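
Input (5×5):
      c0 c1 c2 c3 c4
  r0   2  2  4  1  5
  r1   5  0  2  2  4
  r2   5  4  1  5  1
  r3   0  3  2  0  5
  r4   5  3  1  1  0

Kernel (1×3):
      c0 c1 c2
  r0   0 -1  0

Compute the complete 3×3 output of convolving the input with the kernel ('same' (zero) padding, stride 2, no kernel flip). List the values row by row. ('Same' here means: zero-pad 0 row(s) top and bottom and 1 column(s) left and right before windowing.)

-2 -4 -5
-5 -1 -1
-5 -1 0

Output[0,0]: The receptive field on the zero-padded input at this output position is [0 2 2]. Elementwise product with the kernel and sum: 2·-1.
Output[0,1]: The receptive field on the zero-padded input at this output position is [2 4 1]. Elementwise product with the kernel and sum: 4·-1.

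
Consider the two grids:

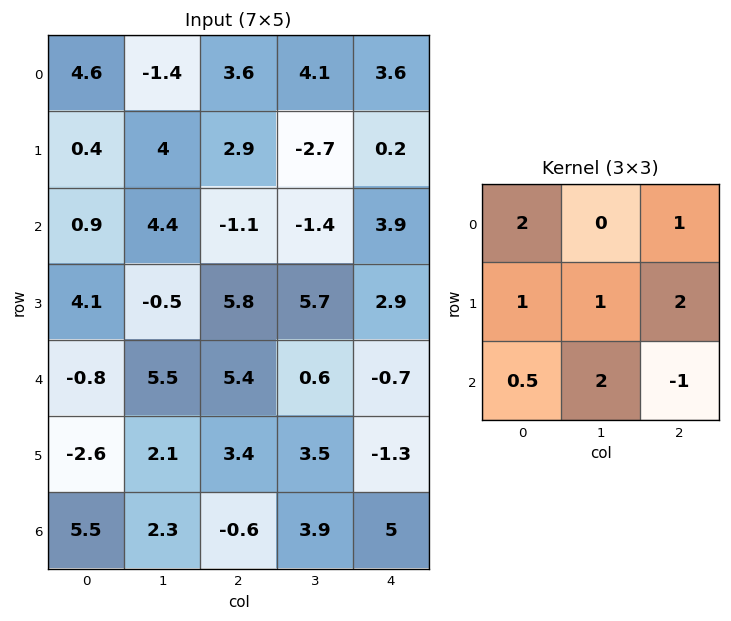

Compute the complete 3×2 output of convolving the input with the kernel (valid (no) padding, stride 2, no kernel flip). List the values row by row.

Output[0,0]: The receptive field on the input at this output position is [4.6 -1.4 3.6 / 0.4 4 2.9 / 0.9 4.4 -1.1]. Elementwise product with the kernel and sum: 4.6·2 + 3.6·1 + 0.4·1 + 4·1 + 2.9·2 + 0.9·0.5 + 4.4·2 + -1.1·-1.

33.35 4.15
21.1 23.6
18.05 16.9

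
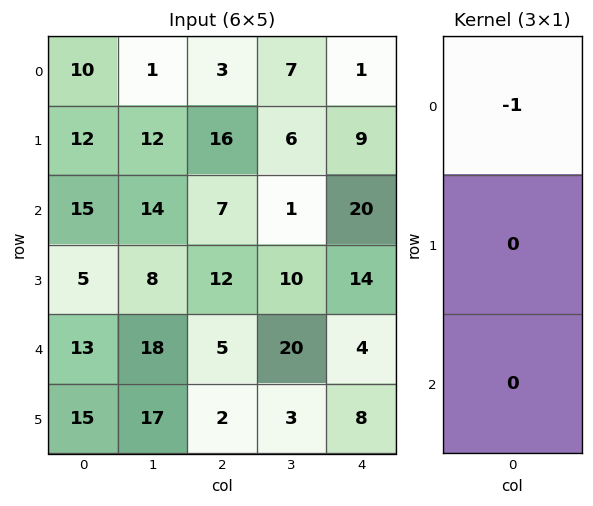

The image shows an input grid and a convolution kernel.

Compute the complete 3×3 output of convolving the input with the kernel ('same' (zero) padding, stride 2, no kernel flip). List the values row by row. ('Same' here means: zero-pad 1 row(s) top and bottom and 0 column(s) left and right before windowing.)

Output[0,0]: The receptive field on the zero-padded input at this output position is [0 / 10 / 12]. Elementwise product with the kernel and sum: 0·-1.
Output[0,1]: The receptive field on the zero-padded input at this output position is [0 / 3 / 16]. Elementwise product with the kernel and sum: 0·-1.

0 0 0
-12 -16 -9
-5 -12 -14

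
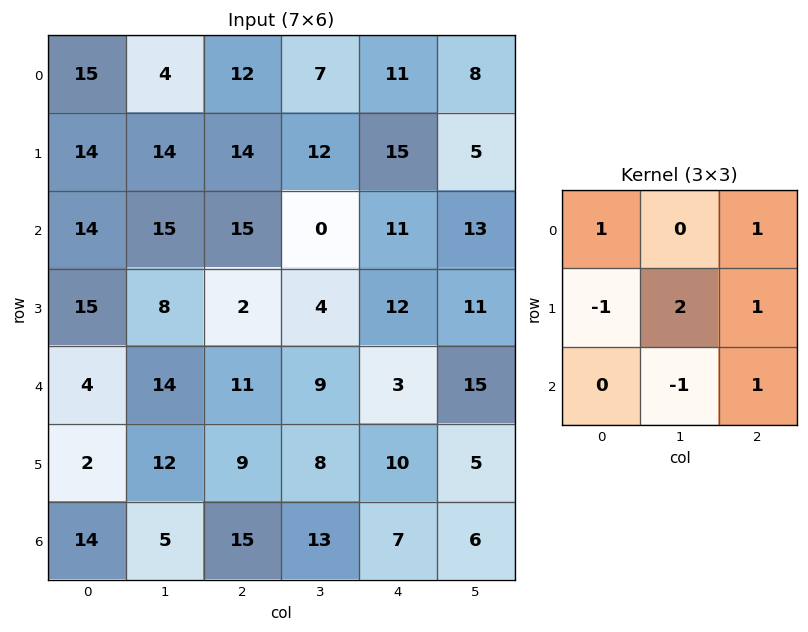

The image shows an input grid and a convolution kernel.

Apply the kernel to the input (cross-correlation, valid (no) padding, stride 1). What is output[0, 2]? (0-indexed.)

59

The receptive field on the input at this output position is [12 7 11 / 14 12 15 / 15 0 11]. Elementwise product with the kernel and sum: 12·1 + 11·1 + 14·-1 + 12·2 + 15·1 + 0·-1 + 11·1.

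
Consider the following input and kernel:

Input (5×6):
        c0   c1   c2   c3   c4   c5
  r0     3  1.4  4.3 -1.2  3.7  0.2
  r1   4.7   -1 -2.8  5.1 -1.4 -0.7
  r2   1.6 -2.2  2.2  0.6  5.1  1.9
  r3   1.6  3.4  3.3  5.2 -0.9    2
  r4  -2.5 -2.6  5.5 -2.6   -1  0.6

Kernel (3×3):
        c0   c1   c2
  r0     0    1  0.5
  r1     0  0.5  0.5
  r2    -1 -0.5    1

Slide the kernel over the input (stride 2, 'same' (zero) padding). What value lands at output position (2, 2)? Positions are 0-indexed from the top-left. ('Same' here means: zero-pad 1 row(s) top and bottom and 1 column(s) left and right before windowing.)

-0.1

The receptive field on the zero-padded input at this output position is [5.2 -0.9 2 / -2.6 -1 0.6 / 0 0 0]. Elementwise product with the kernel and sum: -0.9·1 + 2·0.5 + -1·0.5 + 0.6·0.5 + 0·-1 + 0·-0.5 + 0·1.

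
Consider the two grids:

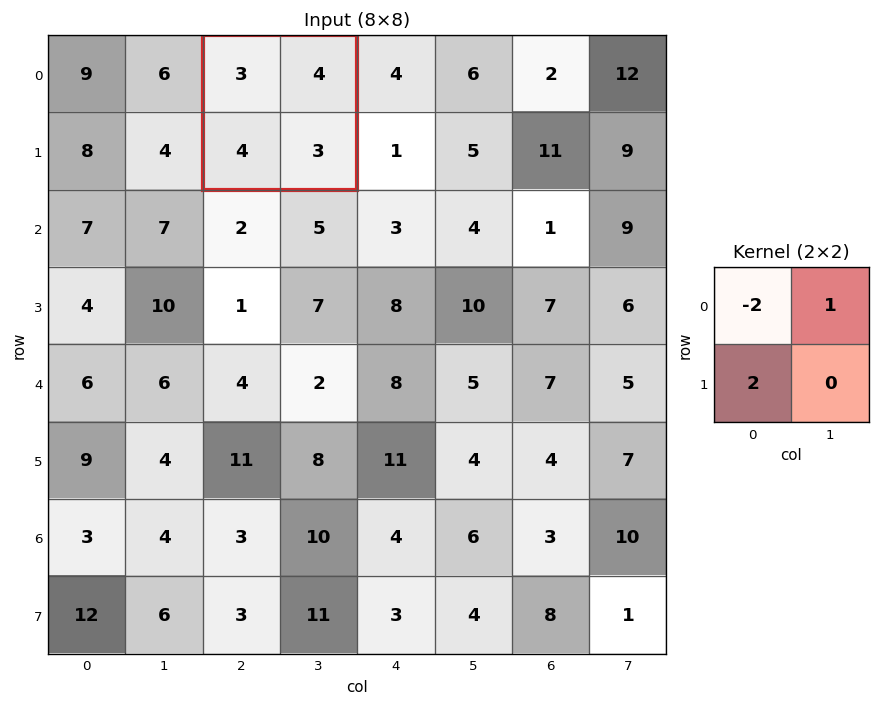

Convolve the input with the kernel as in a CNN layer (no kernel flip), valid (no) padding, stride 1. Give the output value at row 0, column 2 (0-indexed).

The receptive field on the input at this output position is [3 4 / 4 3]. Elementwise product with the kernel and sum: 3·-2 + 4·1 + 4·2.

6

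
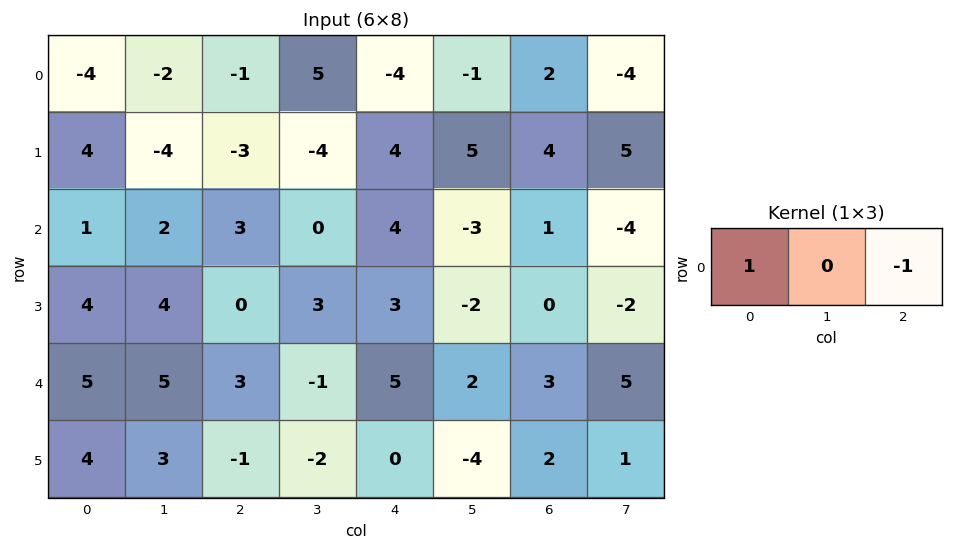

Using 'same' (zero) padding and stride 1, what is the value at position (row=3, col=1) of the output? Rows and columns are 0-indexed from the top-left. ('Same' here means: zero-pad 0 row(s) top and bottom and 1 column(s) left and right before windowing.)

4

The receptive field on the zero-padded input at this output position is [4 4 0]. Elementwise product with the kernel and sum: 4·1 + 0·-1.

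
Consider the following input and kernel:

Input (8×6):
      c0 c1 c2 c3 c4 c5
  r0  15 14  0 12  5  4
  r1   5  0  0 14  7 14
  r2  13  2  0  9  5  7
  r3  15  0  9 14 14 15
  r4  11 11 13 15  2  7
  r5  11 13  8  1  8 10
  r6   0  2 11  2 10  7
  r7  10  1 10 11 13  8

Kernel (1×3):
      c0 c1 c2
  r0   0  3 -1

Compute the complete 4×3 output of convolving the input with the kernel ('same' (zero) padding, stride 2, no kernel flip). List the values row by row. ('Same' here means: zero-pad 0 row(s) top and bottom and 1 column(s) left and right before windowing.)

Output[0,0]: The receptive field on the zero-padded input at this output position is [0 15 14]. Elementwise product with the kernel and sum: 15·3 + 14·-1.
Output[0,1]: The receptive field on the zero-padded input at this output position is [14 0 12]. Elementwise product with the kernel and sum: 0·3 + 12·-1.

31 -12 11
37 -9 8
22 24 -1
-2 31 23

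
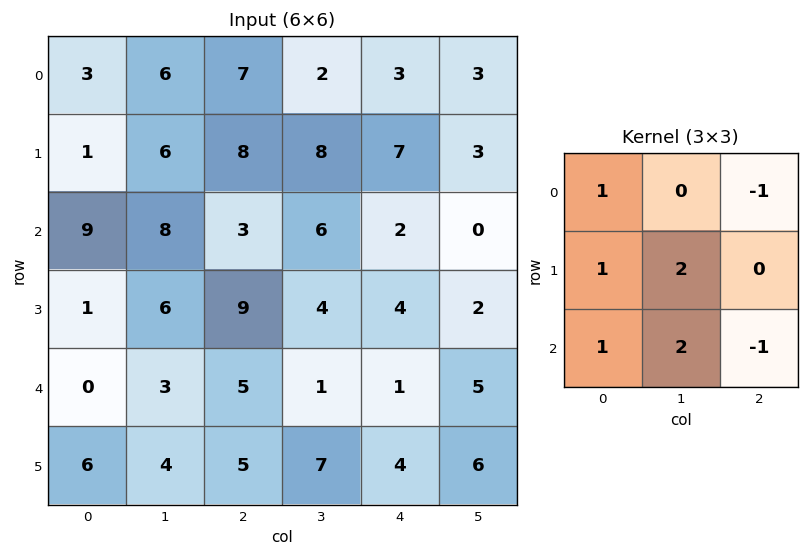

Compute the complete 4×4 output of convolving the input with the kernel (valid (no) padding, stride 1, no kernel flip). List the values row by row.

31 34 41 31
22 32 29 25
20 38 24 16
7 22 27 14

Output[0,0]: The receptive field on the input at this output position is [3 6 7 / 1 6 8 / 9 8 3]. Elementwise product with the kernel and sum: 3·1 + 7·-1 + 1·1 + 6·2 + 9·1 + 8·2 + 3·-1.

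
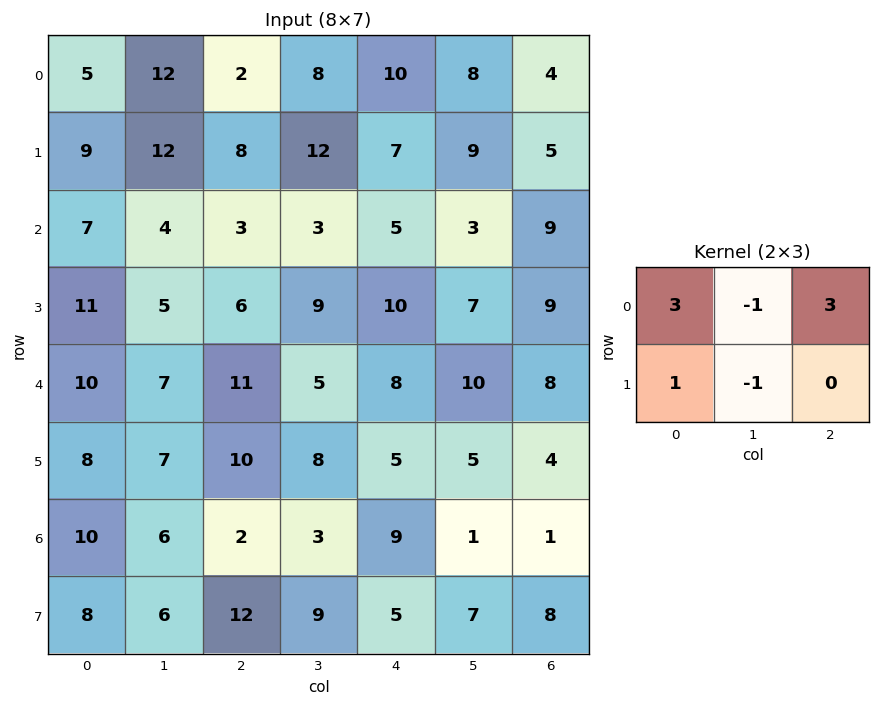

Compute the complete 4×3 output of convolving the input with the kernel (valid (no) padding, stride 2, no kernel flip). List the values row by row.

Output[0,0]: The receptive field on the input at this output position is [5 12 2 / 9 12 8]. Elementwise product with the kernel and sum: 5·3 + 12·-1 + 2·3 + 9·1 + 12·-1.

6 24 32
32 18 42
57 54 38
32 33 27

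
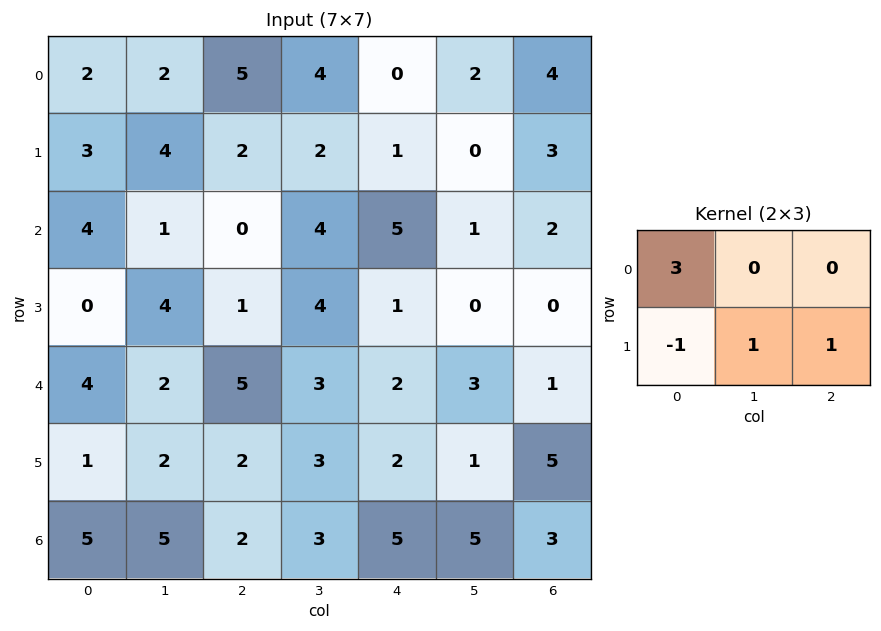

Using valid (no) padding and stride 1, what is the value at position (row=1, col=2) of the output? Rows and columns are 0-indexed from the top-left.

15

The receptive field on the input at this output position is [2 2 1 / 0 4 5]. Elementwise product with the kernel and sum: 2·3 + 0·-1 + 4·1 + 5·1.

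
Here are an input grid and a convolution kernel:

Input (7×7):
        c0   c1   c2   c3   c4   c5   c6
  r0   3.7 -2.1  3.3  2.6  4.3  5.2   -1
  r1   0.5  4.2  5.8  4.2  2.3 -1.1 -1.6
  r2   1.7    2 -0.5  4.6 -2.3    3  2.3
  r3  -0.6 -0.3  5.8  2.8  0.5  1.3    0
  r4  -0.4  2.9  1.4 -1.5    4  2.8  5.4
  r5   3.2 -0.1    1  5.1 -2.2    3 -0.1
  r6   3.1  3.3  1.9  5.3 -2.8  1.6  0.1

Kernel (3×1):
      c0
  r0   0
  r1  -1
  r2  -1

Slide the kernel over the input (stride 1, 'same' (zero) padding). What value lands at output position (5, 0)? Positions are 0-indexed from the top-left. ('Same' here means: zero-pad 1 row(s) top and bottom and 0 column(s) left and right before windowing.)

The receptive field on the zero-padded input at this output position is [-0.4 / 3.2 / 3.1]. Elementwise product with the kernel and sum: 3.2·-1 + 3.1·-1.

-6.3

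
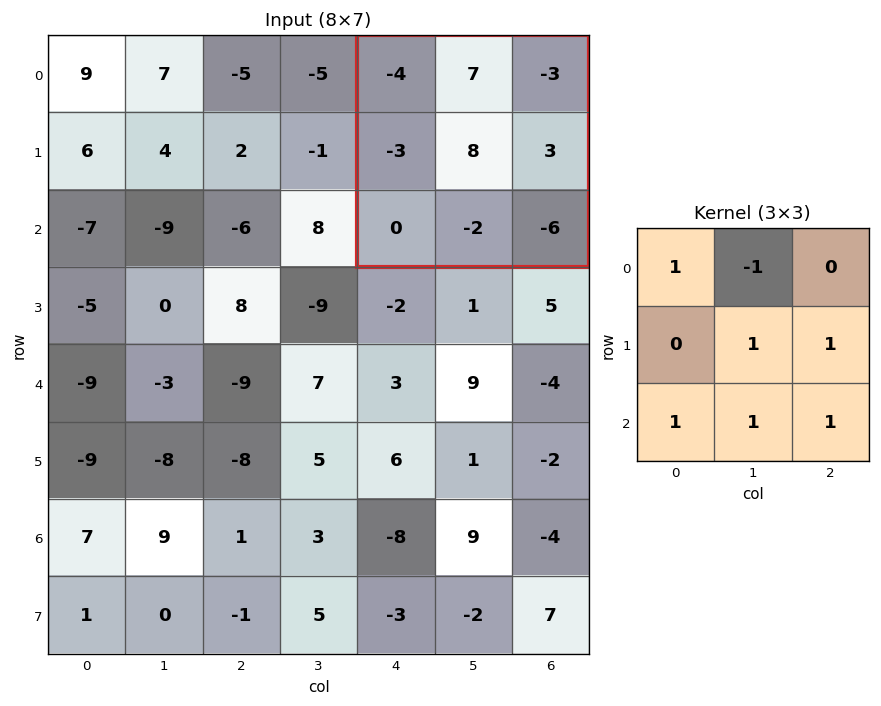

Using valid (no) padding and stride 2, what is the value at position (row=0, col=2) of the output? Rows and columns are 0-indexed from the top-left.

-8

The receptive field on the input at this output position is [-4 7 -3 / -3 8 3 / 0 -2 -6]. Elementwise product with the kernel and sum: -4·1 + 7·-1 + 8·1 + 3·1 + 0·1 + -2·1 + -6·1.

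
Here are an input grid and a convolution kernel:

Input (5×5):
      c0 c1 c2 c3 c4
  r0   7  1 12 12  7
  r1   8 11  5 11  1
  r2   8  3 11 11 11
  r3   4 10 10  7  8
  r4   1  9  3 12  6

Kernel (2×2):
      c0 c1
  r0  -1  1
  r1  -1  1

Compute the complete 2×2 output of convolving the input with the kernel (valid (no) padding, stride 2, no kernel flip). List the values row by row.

Output[0,0]: The receptive field on the input at this output position is [7 1 / 8 11]. Elementwise product with the kernel and sum: 7·-1 + 1·1 + 8·-1 + 11·1.
Output[0,1]: The receptive field on the input at this output position is [12 12 / 5 11]. Elementwise product with the kernel and sum: 12·-1 + 12·1 + 5·-1 + 11·1.

-3 6
1 -3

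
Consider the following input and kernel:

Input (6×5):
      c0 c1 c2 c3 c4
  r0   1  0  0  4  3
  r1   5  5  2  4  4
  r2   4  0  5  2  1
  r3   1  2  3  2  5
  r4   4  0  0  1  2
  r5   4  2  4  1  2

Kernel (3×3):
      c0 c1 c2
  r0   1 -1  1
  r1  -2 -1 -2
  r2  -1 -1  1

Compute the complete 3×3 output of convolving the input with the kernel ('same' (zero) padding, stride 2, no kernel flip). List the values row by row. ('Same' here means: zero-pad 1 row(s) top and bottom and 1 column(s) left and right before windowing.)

-1 -11 -19
-3 -5 -12
-5 -6 -10

Output[0,0]: The receptive field on the zero-padded input at this output position is [0 0 0 / 0 1 0 / 0 5 5]. Elementwise product with the kernel and sum: 0·1 + 0·-1 + 0·1 + 0·-2 + 1·-1 + 0·-2 + 0·-1 + 5·-1 + 5·1.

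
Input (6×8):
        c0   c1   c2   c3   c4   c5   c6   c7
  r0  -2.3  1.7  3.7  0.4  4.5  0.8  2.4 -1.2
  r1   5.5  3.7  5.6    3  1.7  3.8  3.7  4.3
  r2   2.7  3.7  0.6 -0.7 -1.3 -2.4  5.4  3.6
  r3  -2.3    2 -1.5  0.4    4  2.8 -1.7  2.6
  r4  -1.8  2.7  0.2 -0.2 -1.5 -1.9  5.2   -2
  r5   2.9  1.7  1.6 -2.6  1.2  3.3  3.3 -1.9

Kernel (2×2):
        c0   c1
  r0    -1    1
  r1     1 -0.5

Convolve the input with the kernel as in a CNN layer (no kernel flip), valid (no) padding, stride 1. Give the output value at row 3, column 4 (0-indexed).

The receptive field on the input at this output position is [4 2.8 / -1.5 -1.9]. Elementwise product with the kernel and sum: 4·-1 + 2.8·1 + -1.5·1 + -1.9·-0.5.

-1.75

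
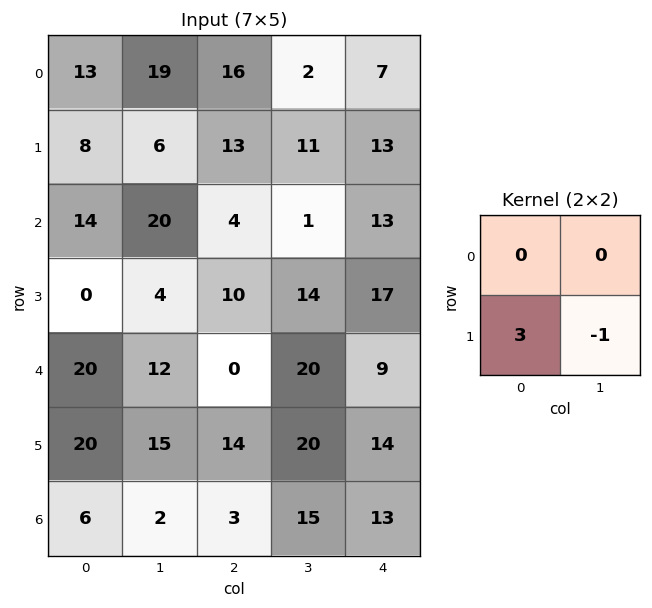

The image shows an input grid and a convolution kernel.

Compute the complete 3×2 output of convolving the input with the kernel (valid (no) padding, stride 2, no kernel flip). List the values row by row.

Output[0,0]: The receptive field on the input at this output position is [13 19 / 8 6]. Elementwise product with the kernel and sum: 8·3 + 6·-1.

18 28
-4 16
45 22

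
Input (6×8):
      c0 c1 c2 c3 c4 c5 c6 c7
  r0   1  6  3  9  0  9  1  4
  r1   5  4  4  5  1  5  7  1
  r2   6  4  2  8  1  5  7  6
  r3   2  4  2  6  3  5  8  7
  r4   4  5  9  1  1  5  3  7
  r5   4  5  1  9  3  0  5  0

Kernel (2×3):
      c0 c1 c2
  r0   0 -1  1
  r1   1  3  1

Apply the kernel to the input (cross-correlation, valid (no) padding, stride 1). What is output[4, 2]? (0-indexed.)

The receptive field on the input at this output position is [9 1 1 / 1 9 3]. Elementwise product with the kernel and sum: 1·-1 + 1·1 + 1·1 + 9·3 + 3·1.

31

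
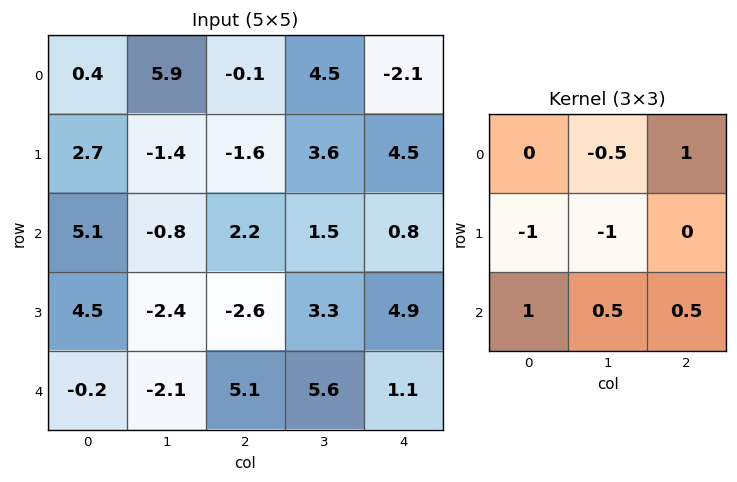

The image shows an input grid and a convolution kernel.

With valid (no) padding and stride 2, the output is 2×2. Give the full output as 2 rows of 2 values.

Output[0,0]: The receptive field on the input at this output position is [0.4 5.9 -0.1 / 2.7 -1.4 -1.6 / 5.1 -0.8 2.2]. Elementwise product with the kernel and sum: 5.9·-0.5 + -0.1·1 + 2.7·-1 + -1.4·-1 + 5.1·1 + -0.8·0.5 + 2.2·0.5.

1.45 -3
1.8 7.8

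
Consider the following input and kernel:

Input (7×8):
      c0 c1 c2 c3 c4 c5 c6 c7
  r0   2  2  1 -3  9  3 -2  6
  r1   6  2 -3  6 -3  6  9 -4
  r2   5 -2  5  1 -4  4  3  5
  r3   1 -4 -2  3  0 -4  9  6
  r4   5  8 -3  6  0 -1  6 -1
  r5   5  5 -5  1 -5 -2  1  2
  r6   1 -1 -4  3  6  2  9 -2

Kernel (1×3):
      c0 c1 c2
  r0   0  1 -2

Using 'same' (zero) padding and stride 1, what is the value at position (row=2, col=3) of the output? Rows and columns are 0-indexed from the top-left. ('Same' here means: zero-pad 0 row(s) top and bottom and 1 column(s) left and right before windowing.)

9

The receptive field on the zero-padded input at this output position is [5 1 -4]. Elementwise product with the kernel and sum: 1·1 + -4·-2.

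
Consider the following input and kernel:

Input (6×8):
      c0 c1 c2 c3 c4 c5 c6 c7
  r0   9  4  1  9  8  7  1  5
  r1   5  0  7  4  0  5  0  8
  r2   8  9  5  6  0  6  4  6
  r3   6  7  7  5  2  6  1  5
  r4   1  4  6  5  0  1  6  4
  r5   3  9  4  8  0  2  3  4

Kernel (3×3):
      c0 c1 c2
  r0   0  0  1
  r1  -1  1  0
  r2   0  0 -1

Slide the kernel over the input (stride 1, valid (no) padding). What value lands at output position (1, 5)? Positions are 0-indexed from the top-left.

1

The receptive field on the input at this output position is [5 0 8 / 6 4 6 / 6 1 5]. Elementwise product with the kernel and sum: 8·1 + 6·-1 + 4·1 + 5·-1.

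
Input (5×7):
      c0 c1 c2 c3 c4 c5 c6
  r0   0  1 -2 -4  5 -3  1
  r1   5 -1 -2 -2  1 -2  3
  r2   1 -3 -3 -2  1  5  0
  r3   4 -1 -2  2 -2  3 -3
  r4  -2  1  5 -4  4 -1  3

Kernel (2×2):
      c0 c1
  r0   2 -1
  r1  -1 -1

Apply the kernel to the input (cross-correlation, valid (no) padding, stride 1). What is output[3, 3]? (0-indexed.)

The receptive field on the input at this output position is [2 -2 / -4 4]. Elementwise product with the kernel and sum: 2·2 + -2·-1 + -4·-1 + 4·-1.

6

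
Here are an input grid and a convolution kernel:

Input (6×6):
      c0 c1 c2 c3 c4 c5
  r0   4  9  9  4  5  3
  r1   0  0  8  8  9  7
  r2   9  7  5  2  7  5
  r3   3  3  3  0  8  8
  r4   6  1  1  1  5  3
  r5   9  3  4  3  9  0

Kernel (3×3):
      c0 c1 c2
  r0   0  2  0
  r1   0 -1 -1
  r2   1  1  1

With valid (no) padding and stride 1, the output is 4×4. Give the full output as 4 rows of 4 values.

Output[0,0]: The receptive field on the input at this output position is [4 9 9 / 0 0 8 / 9 7 5]. Elementwise product with the kernel and sum: 9·2 + 0·-1 + 8·-1 + 9·1 + 7·1 + 5·1.

31 16 5 8
-3 15 18 22
16 10 3 7
20 14 10 20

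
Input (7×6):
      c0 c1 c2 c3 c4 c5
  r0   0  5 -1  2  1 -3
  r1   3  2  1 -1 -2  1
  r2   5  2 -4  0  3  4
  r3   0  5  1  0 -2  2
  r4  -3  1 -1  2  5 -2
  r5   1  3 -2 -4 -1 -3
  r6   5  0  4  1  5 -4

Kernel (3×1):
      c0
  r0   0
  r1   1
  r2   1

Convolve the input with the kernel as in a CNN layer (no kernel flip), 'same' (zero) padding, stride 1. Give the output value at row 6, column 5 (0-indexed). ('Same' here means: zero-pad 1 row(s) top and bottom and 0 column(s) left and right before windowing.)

The receptive field on the zero-padded input at this output position is [-3 / -4 / 0]. Elementwise product with the kernel and sum: -4·1 + 0·1.

-4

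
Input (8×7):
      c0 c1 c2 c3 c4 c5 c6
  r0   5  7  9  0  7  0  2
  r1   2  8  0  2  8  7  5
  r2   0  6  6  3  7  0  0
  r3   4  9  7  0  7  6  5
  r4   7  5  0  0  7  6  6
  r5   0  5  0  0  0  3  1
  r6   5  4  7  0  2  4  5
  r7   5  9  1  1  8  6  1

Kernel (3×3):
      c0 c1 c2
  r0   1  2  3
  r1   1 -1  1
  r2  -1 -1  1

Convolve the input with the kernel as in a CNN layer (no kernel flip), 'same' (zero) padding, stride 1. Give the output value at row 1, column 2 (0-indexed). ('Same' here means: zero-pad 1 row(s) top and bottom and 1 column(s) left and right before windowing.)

26

The receptive field on the zero-padded input at this output position is [7 9 0 / 8 0 2 / 6 6 3]. Elementwise product with the kernel and sum: 7·1 + 9·2 + 0·3 + 8·1 + 0·-1 + 2·1 + 6·-1 + 6·-1 + 3·1.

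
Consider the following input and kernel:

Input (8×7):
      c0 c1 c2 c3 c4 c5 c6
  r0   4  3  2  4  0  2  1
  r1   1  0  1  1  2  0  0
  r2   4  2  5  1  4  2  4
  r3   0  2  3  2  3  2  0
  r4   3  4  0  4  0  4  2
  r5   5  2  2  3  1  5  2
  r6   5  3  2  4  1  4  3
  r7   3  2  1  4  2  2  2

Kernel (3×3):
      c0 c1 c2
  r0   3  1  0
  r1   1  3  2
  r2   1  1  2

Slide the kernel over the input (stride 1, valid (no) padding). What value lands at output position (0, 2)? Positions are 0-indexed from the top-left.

32

The receptive field on the input at this output position is [2 4 0 / 1 1 2 / 5 1 4]. Elementwise product with the kernel and sum: 2·3 + 4·1 + 1·1 + 1·3 + 2·2 + 5·1 + 1·1 + 4·2.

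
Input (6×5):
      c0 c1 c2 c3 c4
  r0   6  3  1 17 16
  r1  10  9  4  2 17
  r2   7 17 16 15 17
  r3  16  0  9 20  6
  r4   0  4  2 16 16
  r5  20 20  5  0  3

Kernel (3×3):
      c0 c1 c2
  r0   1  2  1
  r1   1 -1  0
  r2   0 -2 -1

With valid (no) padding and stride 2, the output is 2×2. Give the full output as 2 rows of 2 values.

-36 6
63 4

Output[0,0]: The receptive field on the input at this output position is [6 3 1 / 10 9 4 / 7 17 16]. Elementwise product with the kernel and sum: 6·1 + 3·2 + 1·1 + 10·1 + 9·-1 + 17·-2 + 16·-1.
Output[0,1]: The receptive field on the input at this output position is [1 17 16 / 4 2 17 / 16 15 17]. Elementwise product with the kernel and sum: 1·1 + 17·2 + 16·1 + 4·1 + 2·-1 + 15·-2 + 17·-1.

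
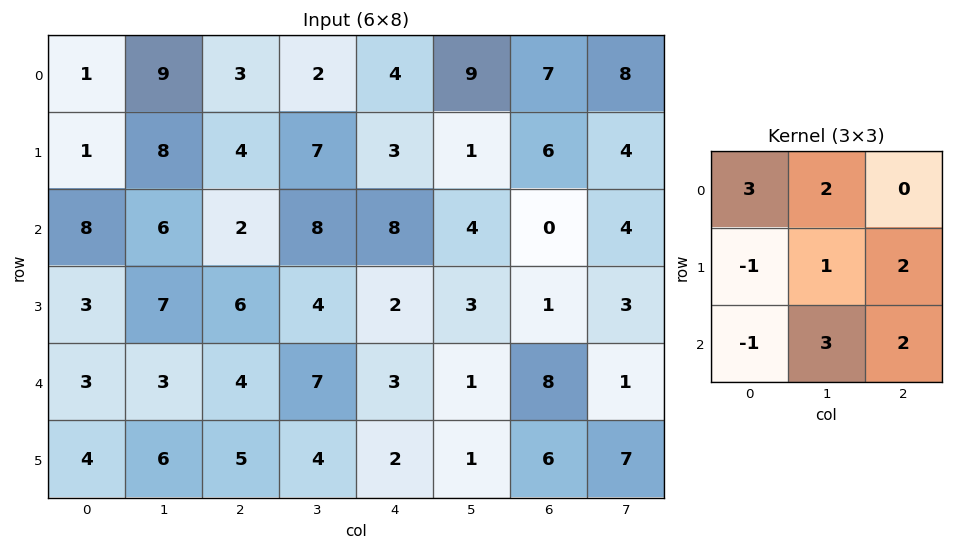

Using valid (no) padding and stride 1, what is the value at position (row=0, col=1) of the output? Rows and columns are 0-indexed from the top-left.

The receptive field on the input at this output position is [9 3 2 / 8 4 7 / 6 2 8]. Elementwise product with the kernel and sum: 9·3 + 3·2 + 8·-1 + 4·1 + 7·2 + 6·-1 + 2·3 + 8·2.

59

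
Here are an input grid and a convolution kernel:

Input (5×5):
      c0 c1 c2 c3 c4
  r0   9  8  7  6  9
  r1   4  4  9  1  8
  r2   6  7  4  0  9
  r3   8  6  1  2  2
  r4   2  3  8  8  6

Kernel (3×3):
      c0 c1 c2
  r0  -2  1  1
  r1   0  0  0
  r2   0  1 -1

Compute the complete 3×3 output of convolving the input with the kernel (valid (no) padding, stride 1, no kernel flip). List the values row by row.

Output[0,0]: The receptive field on the input at this output position is [9 8 7 / 4 4 9 / 6 7 4]. Elementwise product with the kernel and sum: 9·-2 + 8·1 + 7·1 + 7·1 + 4·-1.

0 1 -8
10 1 -9
-6 -10 3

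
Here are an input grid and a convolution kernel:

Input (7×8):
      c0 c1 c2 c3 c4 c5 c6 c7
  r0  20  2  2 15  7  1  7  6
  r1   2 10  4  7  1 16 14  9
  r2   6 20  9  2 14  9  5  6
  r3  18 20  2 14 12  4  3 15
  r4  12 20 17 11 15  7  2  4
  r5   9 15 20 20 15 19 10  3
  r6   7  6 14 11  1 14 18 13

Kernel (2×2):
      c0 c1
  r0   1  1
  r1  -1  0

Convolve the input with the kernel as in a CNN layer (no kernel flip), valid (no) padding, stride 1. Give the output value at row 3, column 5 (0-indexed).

The receptive field on the input at this output position is [4 3 / 7 2]. Elementwise product with the kernel and sum: 4·1 + 3·1 + 7·-1.

0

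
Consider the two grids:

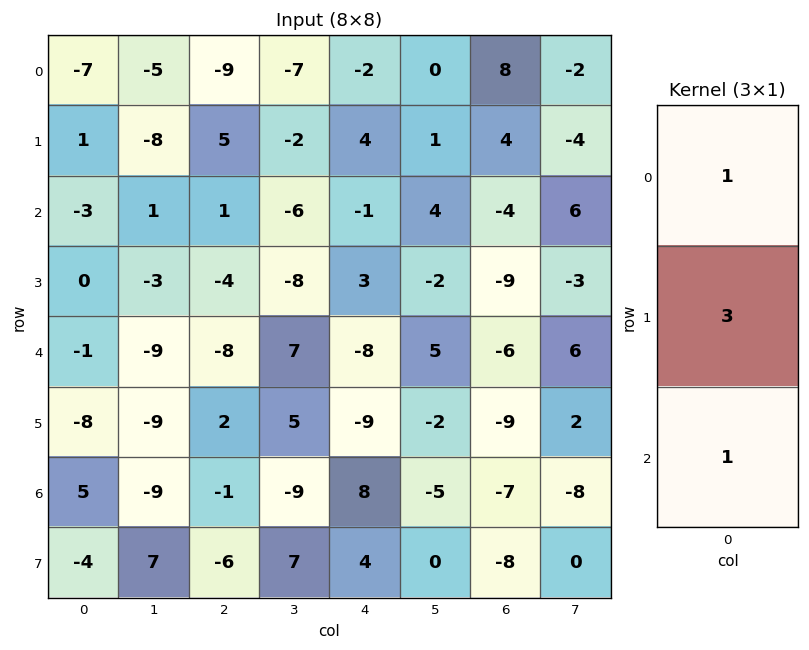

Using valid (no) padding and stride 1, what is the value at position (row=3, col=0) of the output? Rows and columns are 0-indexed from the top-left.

The receptive field on the input at this output position is [0 / -1 / -8]. Elementwise product with the kernel and sum: 0·1 + -1·3 + -8·1.

-11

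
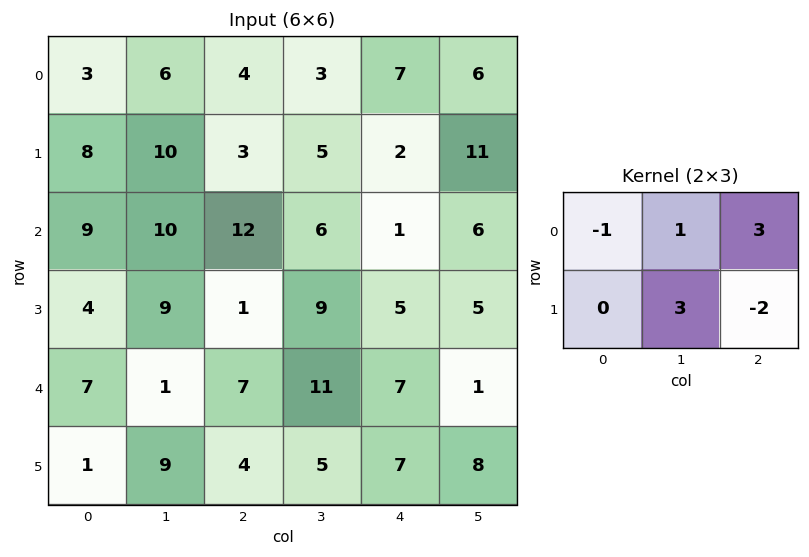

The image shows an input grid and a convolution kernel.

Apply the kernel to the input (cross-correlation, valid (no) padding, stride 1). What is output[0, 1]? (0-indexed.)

The receptive field on the input at this output position is [6 4 3 / 10 3 5]. Elementwise product with the kernel and sum: 6·-1 + 4·1 + 3·3 + 3·3 + 5·-2.

6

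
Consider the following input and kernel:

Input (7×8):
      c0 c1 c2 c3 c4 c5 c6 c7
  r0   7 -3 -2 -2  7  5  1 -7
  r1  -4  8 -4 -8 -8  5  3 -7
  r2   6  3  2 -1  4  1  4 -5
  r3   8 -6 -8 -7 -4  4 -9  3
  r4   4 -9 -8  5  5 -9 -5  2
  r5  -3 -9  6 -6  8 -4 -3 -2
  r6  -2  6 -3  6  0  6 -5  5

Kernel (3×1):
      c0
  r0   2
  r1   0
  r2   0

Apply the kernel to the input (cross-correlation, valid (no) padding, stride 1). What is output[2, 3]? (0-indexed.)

The receptive field on the input at this output position is [-1 / -7 / 5]. Elementwise product with the kernel and sum: -1·2.

-2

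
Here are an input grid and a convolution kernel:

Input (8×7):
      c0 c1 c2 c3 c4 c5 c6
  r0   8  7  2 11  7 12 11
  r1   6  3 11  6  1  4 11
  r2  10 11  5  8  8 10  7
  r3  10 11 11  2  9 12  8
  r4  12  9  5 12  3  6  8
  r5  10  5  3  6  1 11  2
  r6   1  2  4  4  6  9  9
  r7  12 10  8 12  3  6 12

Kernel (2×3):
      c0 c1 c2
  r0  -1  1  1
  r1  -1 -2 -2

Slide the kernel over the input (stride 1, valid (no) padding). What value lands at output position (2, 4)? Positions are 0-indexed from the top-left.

-40

The receptive field on the input at this output position is [8 10 7 / 9 12 8]. Elementwise product with the kernel and sum: 8·-1 + 10·1 + 7·1 + 9·-1 + 12·-2 + 8·-2.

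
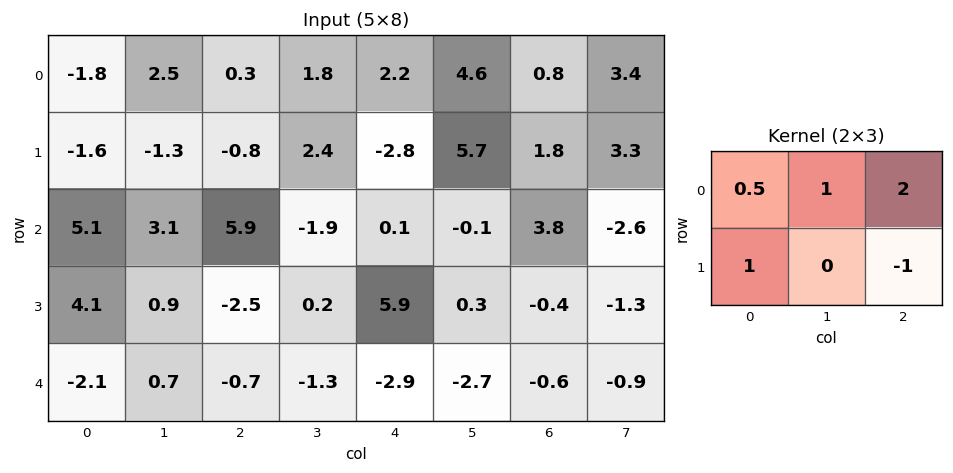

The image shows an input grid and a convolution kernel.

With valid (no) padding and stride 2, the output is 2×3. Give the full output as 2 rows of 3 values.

Output[0,0]: The receptive field on the input at this output position is [-1.8 2.5 0.3 / -1.6 -1.3 -0.8]. Elementwise product with the kernel and sum: -1.8·0.5 + 2.5·1 + 0.3·2 + -1.6·1 + -0.8·-1.

1.4 8.35 2.7
24.05 -7.15 13.85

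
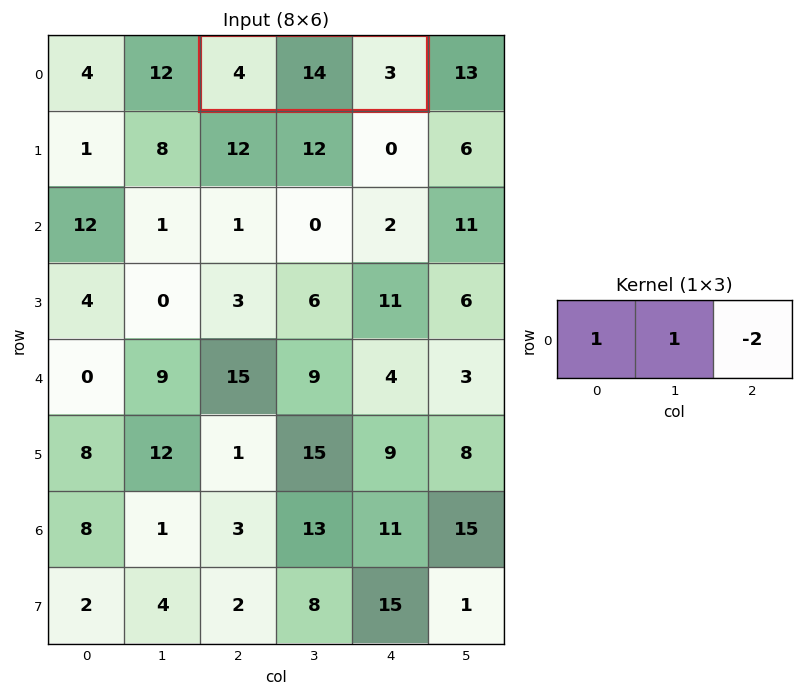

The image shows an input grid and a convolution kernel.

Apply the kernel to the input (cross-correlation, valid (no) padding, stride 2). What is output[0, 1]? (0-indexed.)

12

The receptive field on the input at this output position is [4 14 3]. Elementwise product with the kernel and sum: 4·1 + 14·1 + 3·-2.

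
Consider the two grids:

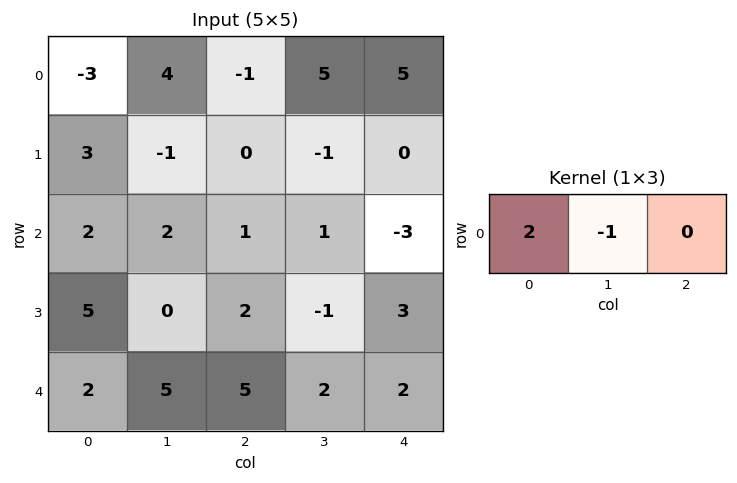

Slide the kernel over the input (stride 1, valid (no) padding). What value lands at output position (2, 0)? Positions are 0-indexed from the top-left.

2

The receptive field on the input at this output position is [2 2 1]. Elementwise product with the kernel and sum: 2·2 + 2·-1.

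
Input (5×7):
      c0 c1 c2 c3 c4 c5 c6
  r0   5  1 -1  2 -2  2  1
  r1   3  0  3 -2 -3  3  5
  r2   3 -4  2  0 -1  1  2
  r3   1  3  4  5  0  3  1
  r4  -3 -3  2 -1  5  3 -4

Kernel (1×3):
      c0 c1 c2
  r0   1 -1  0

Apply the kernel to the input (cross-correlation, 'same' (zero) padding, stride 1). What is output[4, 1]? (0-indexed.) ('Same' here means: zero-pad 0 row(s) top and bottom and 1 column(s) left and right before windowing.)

The receptive field on the zero-padded input at this output position is [-3 -3 2]. Elementwise product with the kernel and sum: -3·1 + -3·-1.

0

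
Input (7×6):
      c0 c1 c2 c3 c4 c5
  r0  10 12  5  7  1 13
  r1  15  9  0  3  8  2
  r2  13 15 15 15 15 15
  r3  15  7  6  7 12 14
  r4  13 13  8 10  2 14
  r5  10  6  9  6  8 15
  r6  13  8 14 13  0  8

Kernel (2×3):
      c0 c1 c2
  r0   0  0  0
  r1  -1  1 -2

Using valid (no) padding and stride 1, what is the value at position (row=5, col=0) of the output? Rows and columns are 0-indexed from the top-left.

The receptive field on the input at this output position is [10 6 9 / 13 8 14]. Elementwise product with the kernel and sum: 13·-1 + 8·1 + 14·-2.

-33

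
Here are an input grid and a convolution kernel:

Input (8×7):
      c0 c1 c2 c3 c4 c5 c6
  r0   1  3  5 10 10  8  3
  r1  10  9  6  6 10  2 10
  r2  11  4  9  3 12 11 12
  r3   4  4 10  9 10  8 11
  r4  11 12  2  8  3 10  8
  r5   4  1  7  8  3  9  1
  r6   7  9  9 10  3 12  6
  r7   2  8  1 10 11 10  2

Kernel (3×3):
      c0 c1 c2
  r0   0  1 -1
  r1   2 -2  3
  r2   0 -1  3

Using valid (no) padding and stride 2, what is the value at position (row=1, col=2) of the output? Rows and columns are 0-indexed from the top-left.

The receptive field on the input at this output position is [12 11 12 / 10 8 11 / 3 10 8]. Elementwise product with the kernel and sum: 11·1 + 12·-1 + 10·2 + 8·-2 + 11·3 + 10·-1 + 8·3.

50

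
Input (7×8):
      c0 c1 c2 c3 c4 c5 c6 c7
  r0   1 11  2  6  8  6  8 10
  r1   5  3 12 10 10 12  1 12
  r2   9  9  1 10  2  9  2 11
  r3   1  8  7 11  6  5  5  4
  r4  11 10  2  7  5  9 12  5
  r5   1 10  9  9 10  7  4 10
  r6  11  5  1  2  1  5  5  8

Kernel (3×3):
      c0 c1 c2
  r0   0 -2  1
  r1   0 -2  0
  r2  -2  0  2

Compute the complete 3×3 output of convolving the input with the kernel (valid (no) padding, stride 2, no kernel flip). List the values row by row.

-42 -22 -28
-51 -34 -12
-58 -27 -12

Output[0,0]: The receptive field on the input at this output position is [1 11 2 / 5 3 12 / 9 9 1]. Elementwise product with the kernel and sum: 11·-2 + 2·1 + 3·-2 + 9·-2 + 1·2.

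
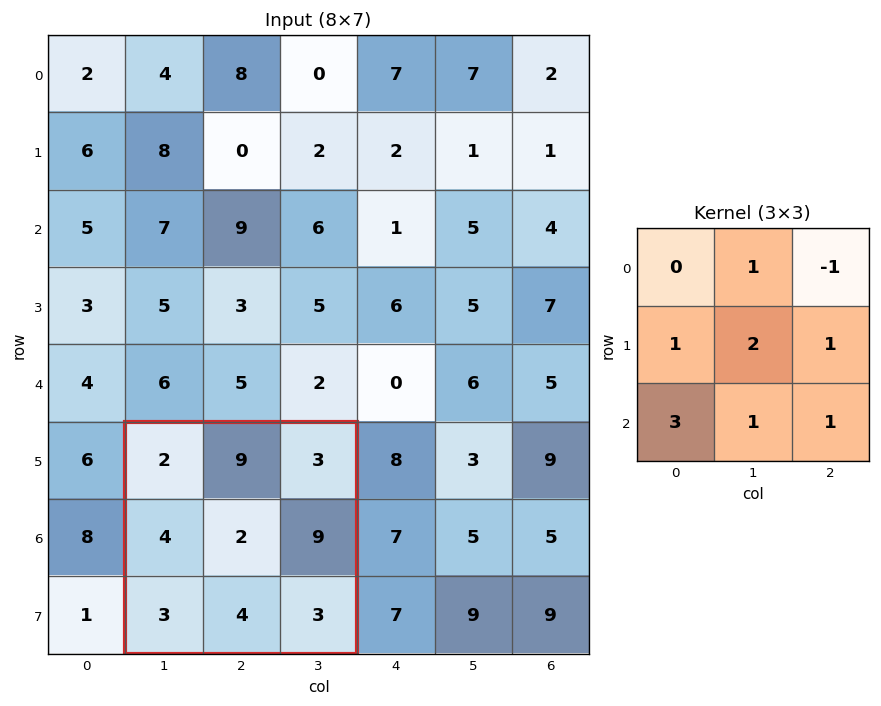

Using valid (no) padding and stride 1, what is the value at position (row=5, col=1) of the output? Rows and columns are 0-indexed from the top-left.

The receptive field on the input at this output position is [2 9 3 / 4 2 9 / 3 4 3]. Elementwise product with the kernel and sum: 9·1 + 3·-1 + 4·1 + 2·2 + 9·1 + 3·3 + 4·1 + 3·1.

39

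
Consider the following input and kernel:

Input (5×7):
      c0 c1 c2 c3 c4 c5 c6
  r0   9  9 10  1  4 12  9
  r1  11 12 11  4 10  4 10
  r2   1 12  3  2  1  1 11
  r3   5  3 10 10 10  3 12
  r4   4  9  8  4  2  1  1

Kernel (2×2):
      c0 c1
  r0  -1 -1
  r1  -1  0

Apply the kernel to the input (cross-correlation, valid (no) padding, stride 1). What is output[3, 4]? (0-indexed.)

The receptive field on the input at this output position is [10 3 / 2 1]. Elementwise product with the kernel and sum: 10·-1 + 3·-1 + 2·-1.

-15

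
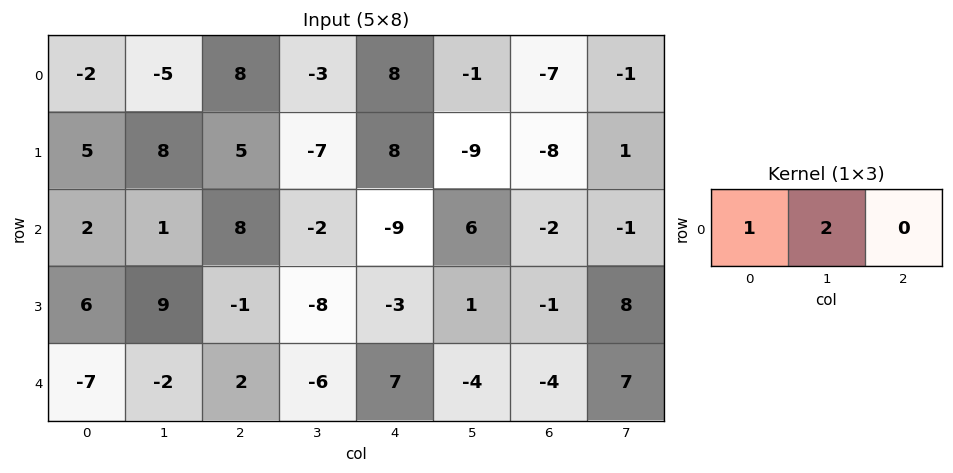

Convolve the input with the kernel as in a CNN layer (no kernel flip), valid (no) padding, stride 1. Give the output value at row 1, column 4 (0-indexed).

-10

The receptive field on the input at this output position is [8 -9 -8]. Elementwise product with the kernel and sum: 8·1 + -9·2.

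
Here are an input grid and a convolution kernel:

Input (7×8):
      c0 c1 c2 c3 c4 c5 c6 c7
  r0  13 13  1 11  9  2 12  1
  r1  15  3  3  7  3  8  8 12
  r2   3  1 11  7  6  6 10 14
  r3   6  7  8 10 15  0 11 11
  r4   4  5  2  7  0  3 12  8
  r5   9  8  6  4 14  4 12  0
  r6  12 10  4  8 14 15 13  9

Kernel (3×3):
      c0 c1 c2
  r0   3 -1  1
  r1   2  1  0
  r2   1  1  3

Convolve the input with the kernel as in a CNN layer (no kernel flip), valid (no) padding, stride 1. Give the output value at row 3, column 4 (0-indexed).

113

The receptive field on the input at this output position is [15 0 11 / 0 3 12 / 14 4 12]. Elementwise product with the kernel and sum: 15·3 + 0·-1 + 11·1 + 0·2 + 3·1 + 14·1 + 4·1 + 12·3.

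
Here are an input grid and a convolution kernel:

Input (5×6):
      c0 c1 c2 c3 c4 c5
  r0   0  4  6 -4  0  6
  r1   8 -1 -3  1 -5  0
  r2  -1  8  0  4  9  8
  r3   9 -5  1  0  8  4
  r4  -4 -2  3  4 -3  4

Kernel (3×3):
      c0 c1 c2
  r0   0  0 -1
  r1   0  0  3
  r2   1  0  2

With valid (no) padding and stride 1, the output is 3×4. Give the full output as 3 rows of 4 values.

-16 23 3 14
14 6 49 32
5 2 12 16

Output[0,0]: The receptive field on the input at this output position is [0 4 6 / 8 -1 -3 / -1 8 0]. Elementwise product with the kernel and sum: 6·-1 + -3·3 + -1·1 + 0·2.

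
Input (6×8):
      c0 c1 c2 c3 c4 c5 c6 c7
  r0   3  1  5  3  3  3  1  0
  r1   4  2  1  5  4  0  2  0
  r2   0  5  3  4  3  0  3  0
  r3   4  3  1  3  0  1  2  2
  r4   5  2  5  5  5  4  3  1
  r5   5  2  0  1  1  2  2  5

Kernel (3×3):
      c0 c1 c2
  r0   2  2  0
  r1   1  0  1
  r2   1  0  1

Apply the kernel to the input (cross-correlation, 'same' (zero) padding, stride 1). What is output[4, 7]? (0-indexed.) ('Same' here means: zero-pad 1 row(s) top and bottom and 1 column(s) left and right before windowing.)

The receptive field on the zero-padded input at this output position is [2 2 0 / 3 1 0 / 2 5 0]. Elementwise product with the kernel and sum: 2·2 + 2·2 + 3·1 + 0·1 + 2·1 + 0·1.

13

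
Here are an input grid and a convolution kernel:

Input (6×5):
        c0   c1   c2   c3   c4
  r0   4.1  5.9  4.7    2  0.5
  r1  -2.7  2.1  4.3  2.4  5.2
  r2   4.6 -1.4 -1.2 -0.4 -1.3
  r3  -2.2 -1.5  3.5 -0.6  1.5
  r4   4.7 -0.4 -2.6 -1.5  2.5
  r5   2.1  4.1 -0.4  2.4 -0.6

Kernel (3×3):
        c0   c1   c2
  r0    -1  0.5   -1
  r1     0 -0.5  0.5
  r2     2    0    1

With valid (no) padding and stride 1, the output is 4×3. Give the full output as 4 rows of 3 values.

3.25 -9.7 -6.5
-1.35 -5.55 -0.25
5.2 -3.15 0.65
0.65 15 -4.7

Output[0,0]: The receptive field on the input at this output position is [4.1 5.9 4.7 / -2.7 2.1 4.3 / 4.6 -1.4 -1.2]. Elementwise product with the kernel and sum: 4.1·-1 + 5.9·0.5 + 4.7·-1 + 2.1·-0.5 + 4.3·0.5 + 4.6·2 + -1.2·1.
Output[0,1]: The receptive field on the input at this output position is [5.9 4.7 2 / 2.1 4.3 2.4 / -1.4 -1.2 -0.4]. Elementwise product with the kernel and sum: 5.9·-1 + 4.7·0.5 + 2·-1 + 4.3·-0.5 + 2.4·0.5 + -1.4·2 + -0.4·1.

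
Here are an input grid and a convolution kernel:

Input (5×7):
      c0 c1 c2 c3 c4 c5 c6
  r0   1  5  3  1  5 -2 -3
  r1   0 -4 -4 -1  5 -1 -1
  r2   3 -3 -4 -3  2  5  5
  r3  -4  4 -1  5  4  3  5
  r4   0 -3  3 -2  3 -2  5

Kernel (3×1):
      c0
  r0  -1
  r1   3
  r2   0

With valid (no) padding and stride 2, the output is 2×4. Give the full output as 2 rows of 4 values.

Output[0,0]: The receptive field on the input at this output position is [1 / 0 / 3]. Elementwise product with the kernel and sum: 1·-1 + 0·3.

-1 -15 10 0
-15 1 10 10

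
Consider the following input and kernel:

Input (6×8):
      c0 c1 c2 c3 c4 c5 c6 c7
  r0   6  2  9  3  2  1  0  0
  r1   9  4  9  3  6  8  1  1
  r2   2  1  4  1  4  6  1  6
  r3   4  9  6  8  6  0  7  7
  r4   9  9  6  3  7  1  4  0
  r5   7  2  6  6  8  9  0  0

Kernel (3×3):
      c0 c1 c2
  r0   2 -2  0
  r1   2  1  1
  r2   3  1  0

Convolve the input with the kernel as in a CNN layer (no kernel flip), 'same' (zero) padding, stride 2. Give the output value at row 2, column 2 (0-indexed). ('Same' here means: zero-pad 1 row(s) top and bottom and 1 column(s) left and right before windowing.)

44

The receptive field on the zero-padded input at this output position is [8 6 0 / 3 7 1 / 6 8 9]. Elementwise product with the kernel and sum: 8·2 + 6·-2 + 3·2 + 7·1 + 1·1 + 6·3 + 8·1.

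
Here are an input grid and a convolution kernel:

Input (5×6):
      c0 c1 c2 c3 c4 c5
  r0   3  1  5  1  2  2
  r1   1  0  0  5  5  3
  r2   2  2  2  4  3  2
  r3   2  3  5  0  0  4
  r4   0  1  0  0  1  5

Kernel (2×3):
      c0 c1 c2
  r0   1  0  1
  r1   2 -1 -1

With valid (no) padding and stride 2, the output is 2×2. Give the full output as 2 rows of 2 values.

10 -3
0 15

Output[0,0]: The receptive field on the input at this output position is [3 1 5 / 1 0 0]. Elementwise product with the kernel and sum: 3·1 + 5·1 + 1·2 + 0·-1 + 0·-1.
Output[0,1]: The receptive field on the input at this output position is [5 1 2 / 0 5 5]. Elementwise product with the kernel and sum: 5·1 + 2·1 + 0·2 + 5·-1 + 5·-1.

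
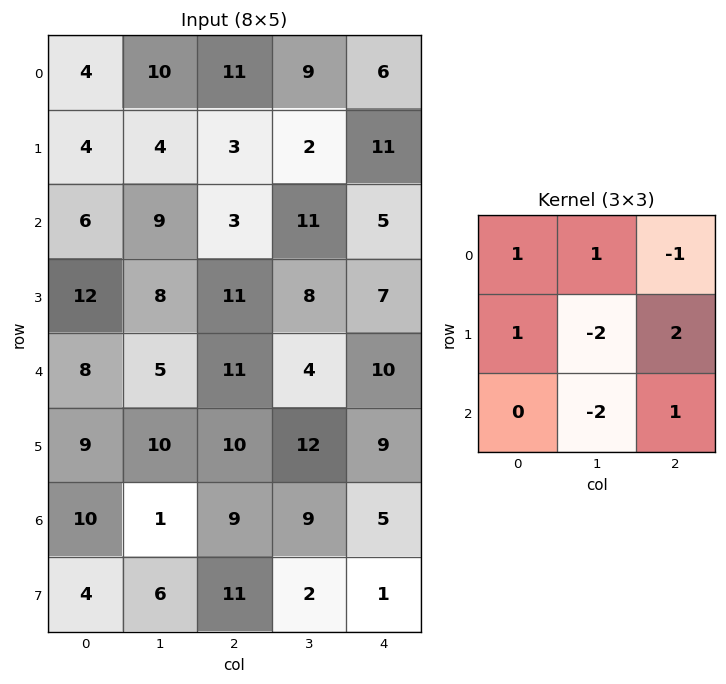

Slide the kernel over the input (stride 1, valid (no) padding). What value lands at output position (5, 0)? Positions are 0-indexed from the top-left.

The receptive field on the input at this output position is [9 10 10 / 10 1 9 / 4 6 11]. Elementwise product with the kernel and sum: 9·1 + 10·1 + 10·-1 + 10·1 + 1·-2 + 9·2 + 6·-2 + 11·1.

34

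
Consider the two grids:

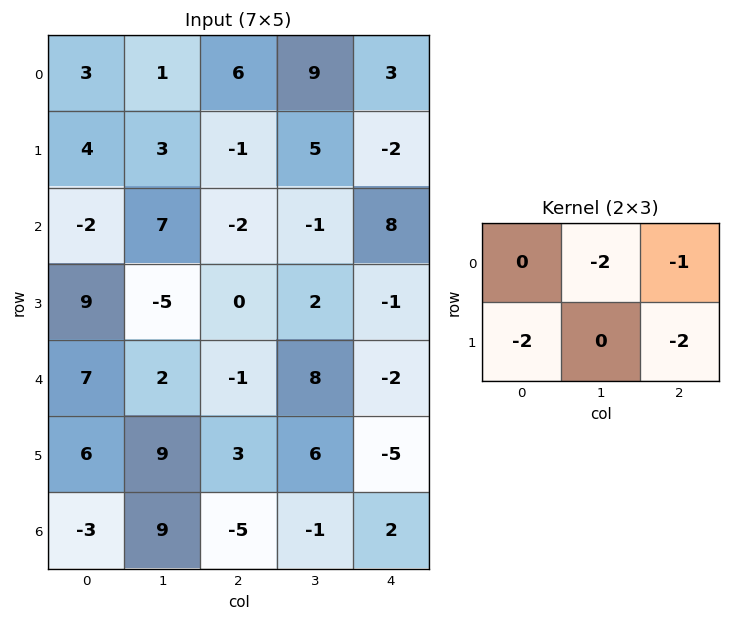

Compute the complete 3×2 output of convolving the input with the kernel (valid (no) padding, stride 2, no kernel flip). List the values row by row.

Output[0,0]: The receptive field on the input at this output position is [3 1 6 / 4 3 -1]. Elementwise product with the kernel and sum: 1·-2 + 6·-1 + 4·-2 + -1·-2.
Output[0,1]: The receptive field on the input at this output position is [6 9 3 / -1 5 -2]. Elementwise product with the kernel and sum: 9·-2 + 3·-1 + -1·-2 + -2·-2.

-14 -15
-30 -4
-21 -10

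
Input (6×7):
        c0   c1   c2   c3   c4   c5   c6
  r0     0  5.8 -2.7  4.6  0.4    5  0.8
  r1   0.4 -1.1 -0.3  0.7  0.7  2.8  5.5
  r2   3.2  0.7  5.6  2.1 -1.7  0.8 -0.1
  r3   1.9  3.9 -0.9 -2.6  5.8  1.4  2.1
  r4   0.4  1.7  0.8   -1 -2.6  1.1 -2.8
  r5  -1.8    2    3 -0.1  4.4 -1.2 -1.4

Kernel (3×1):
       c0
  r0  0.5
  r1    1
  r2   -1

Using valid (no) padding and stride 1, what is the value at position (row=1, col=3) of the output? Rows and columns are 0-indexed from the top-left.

5.05

The receptive field on the input at this output position is [0.7 / 2.1 / -2.6]. Elementwise product with the kernel and sum: 0.7·0.5 + 2.1·1 + -2.6·-1.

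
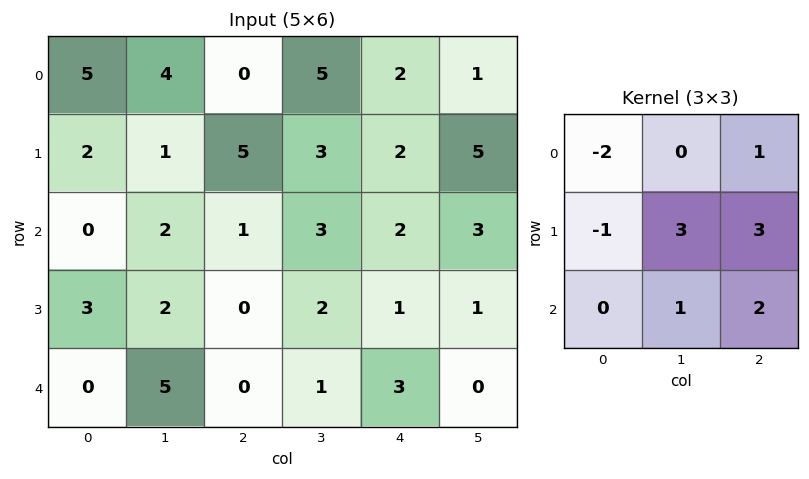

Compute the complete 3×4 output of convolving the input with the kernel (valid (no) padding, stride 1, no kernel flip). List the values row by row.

10 27 19 17
12 15 10 14
9 5 16 4

Output[0,0]: The receptive field on the input at this output position is [5 4 0 / 2 1 5 / 0 2 1]. Elementwise product with the kernel and sum: 5·-2 + 0·1 + 2·-1 + 1·3 + 5·3 + 2·1 + 1·2.
Output[0,1]: The receptive field on the input at this output position is [4 0 5 / 1 5 3 / 2 1 3]. Elementwise product with the kernel and sum: 4·-2 + 5·1 + 1·-1 + 5·3 + 3·3 + 1·1 + 3·2.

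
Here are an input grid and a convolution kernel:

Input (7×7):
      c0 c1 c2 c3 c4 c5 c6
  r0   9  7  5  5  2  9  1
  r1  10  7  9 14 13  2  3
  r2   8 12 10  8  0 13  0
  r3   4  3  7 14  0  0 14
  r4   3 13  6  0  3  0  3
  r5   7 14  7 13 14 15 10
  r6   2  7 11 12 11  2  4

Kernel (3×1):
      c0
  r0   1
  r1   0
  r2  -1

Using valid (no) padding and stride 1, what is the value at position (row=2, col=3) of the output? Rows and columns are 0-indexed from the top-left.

The receptive field on the input at this output position is [8 / 14 / 0]. Elementwise product with the kernel and sum: 8·1 + 0·-1.

8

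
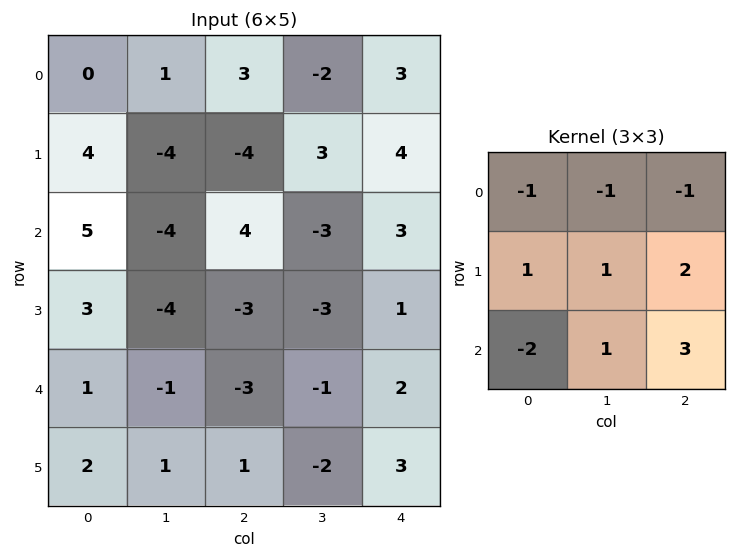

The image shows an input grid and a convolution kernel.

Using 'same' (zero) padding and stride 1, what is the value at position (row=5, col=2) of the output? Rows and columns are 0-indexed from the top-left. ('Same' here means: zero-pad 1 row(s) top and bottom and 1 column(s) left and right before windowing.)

The receptive field on the zero-padded input at this output position is [-1 -3 -1 / 1 1 -2 / 0 0 0]. Elementwise product with the kernel and sum: -1·-1 + -3·-1 + -1·-1 + 1·1 + 1·1 + -2·2 + 0·-2 + 0·1 + 0·3.

3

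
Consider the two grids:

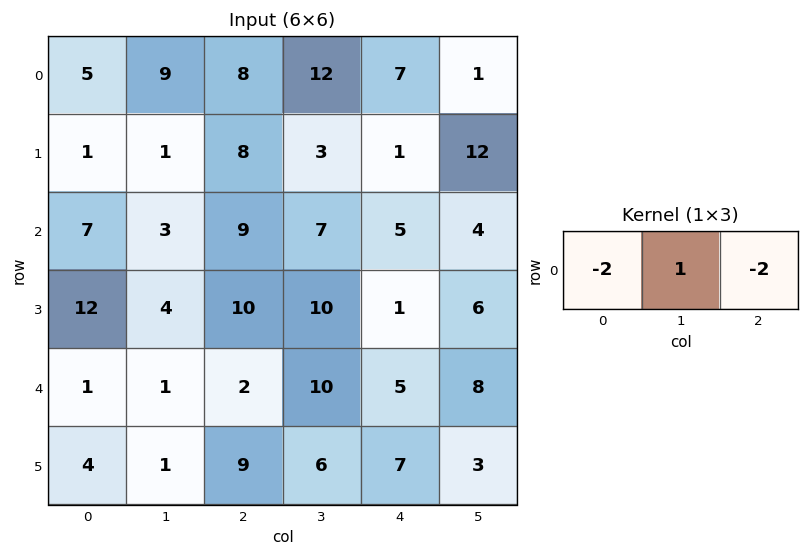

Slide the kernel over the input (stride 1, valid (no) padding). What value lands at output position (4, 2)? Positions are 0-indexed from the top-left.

The receptive field on the input at this output position is [2 10 5]. Elementwise product with the kernel and sum: 2·-2 + 10·1 + 5·-2.

-4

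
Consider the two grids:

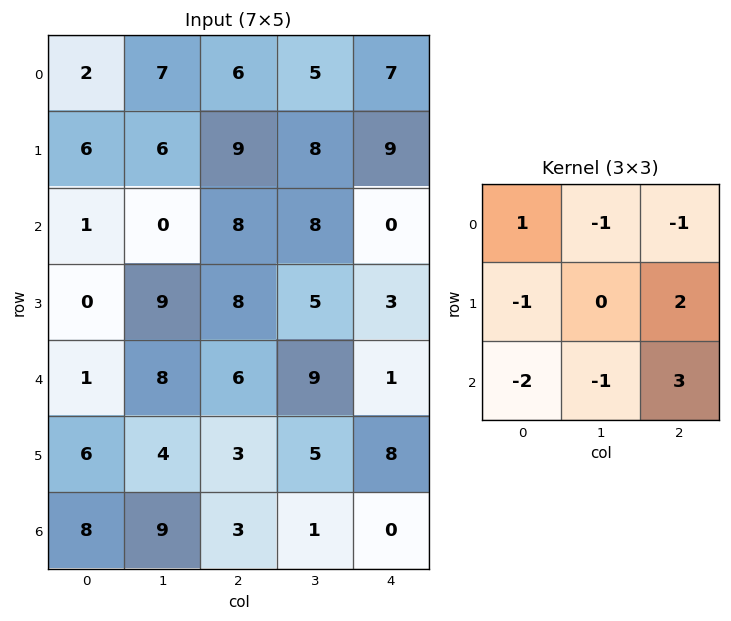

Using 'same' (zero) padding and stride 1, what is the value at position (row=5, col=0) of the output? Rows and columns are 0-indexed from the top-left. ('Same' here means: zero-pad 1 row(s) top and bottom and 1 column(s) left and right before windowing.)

The receptive field on the zero-padded input at this output position is [0 1 8 / 0 6 4 / 0 8 9]. Elementwise product with the kernel and sum: 0·1 + 1·-1 + 8·-1 + 0·-1 + 4·2 + 0·-2 + 8·-1 + 9·3.

18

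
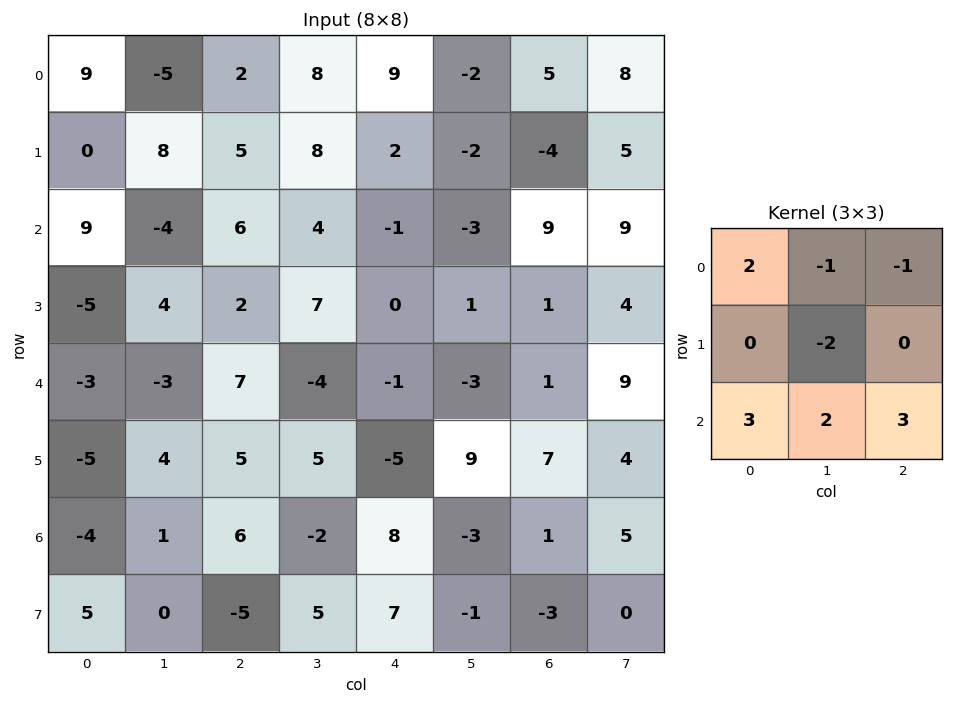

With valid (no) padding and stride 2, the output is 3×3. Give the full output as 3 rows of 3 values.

42 -6 37
14 5 -16
-10 47 3

Output[0,0]: The receptive field on the input at this output position is [9 -5 2 / 0 8 5 / 9 -4 6]. Elementwise product with the kernel and sum: 9·2 + -5·-1 + 2·-1 + 8·-2 + 9·3 + -4·2 + 6·3.
Output[0,1]: The receptive field on the input at this output position is [2 8 9 / 5 8 2 / 6 4 -1]. Elementwise product with the kernel and sum: 2·2 + 8·-1 + 9·-1 + 8·-2 + 6·3 + 4·2 + -1·3.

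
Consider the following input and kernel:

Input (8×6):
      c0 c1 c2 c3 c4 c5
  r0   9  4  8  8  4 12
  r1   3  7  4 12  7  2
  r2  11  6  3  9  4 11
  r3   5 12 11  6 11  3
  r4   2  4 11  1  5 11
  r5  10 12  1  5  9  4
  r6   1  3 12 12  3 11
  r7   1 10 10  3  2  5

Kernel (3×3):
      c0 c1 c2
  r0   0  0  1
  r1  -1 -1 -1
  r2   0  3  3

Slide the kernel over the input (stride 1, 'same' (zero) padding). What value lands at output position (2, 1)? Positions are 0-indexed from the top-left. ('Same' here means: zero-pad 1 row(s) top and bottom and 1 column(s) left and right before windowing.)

The receptive field on the zero-padded input at this output position is [3 7 4 / 11 6 3 / 5 12 11]. Elementwise product with the kernel and sum: 4·1 + 11·-1 + 6·-1 + 3·-1 + 12·3 + 11·3.

53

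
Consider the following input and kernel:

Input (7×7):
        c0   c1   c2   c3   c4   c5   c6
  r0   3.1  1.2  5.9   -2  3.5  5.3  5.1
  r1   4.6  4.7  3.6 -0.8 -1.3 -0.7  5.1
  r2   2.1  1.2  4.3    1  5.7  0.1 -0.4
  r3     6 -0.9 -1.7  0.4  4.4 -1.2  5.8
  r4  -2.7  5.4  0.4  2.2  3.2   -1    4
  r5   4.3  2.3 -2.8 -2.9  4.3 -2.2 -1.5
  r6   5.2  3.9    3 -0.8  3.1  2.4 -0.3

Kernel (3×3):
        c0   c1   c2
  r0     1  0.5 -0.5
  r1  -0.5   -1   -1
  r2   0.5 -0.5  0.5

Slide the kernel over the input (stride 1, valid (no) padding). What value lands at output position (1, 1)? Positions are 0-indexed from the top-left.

1.6

The receptive field on the input at this output position is [4.7 3.6 -0.8 / 1.2 4.3 1 / -0.9 -1.7 0.4]. Elementwise product with the kernel and sum: 4.7·1 + 3.6·0.5 + -0.8·-0.5 + 1.2·-0.5 + 4.3·-1 + 1·-1 + -0.9·0.5 + -1.7·-0.5 + 0.4·0.5.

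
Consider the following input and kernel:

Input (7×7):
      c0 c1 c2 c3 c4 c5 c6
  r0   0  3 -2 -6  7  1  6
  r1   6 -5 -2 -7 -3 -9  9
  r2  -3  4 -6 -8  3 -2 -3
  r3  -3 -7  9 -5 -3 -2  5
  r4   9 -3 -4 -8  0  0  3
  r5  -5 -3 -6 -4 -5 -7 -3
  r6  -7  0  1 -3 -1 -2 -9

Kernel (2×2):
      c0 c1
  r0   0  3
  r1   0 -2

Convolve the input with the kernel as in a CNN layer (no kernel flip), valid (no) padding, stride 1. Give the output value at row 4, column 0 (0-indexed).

The receptive field on the input at this output position is [9 -3 / -5 -3]. Elementwise product with the kernel and sum: -3·3 + -3·-2.

-3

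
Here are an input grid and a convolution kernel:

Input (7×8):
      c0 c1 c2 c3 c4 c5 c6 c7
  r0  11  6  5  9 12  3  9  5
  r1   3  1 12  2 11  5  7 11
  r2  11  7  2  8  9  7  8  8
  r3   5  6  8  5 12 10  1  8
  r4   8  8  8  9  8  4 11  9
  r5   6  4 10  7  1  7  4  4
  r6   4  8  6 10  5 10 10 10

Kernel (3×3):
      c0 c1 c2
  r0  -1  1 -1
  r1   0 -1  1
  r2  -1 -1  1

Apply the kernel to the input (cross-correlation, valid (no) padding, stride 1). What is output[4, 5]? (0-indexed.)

-12

The receptive field on the input at this output position is [4 11 9 / 7 4 4 / 10 10 10]. Elementwise product with the kernel and sum: 4·-1 + 11·1 + 9·-1 + 4·-1 + 4·1 + 10·-1 + 10·-1 + 10·1.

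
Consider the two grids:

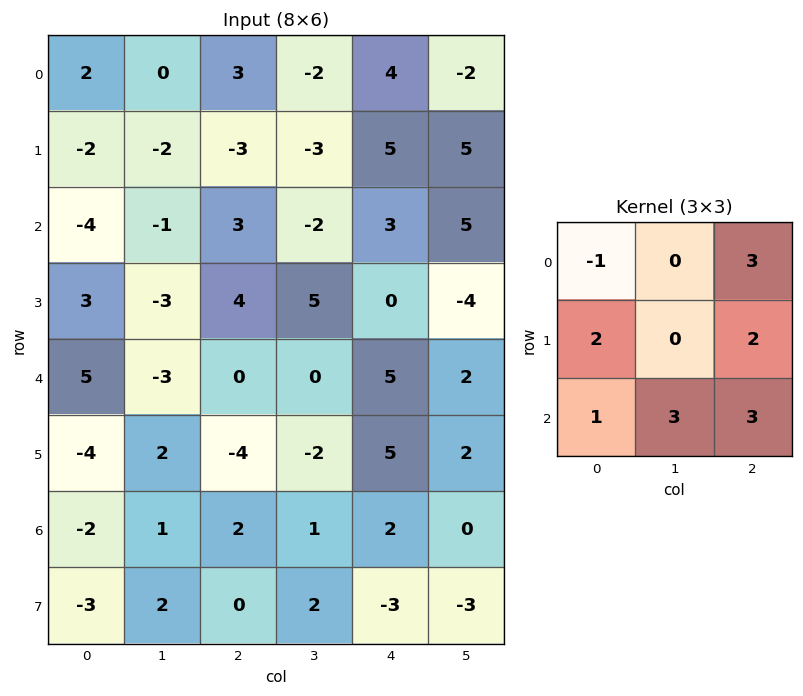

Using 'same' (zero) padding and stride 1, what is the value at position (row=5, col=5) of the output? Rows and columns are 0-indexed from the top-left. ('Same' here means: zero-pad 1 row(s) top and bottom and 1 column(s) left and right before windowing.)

The receptive field on the zero-padded input at this output position is [5 2 0 / 5 2 0 / 2 0 0]. Elementwise product with the kernel and sum: 5·-1 + 0·3 + 5·2 + 0·2 + 2·1 + 0·3 + 0·3.

7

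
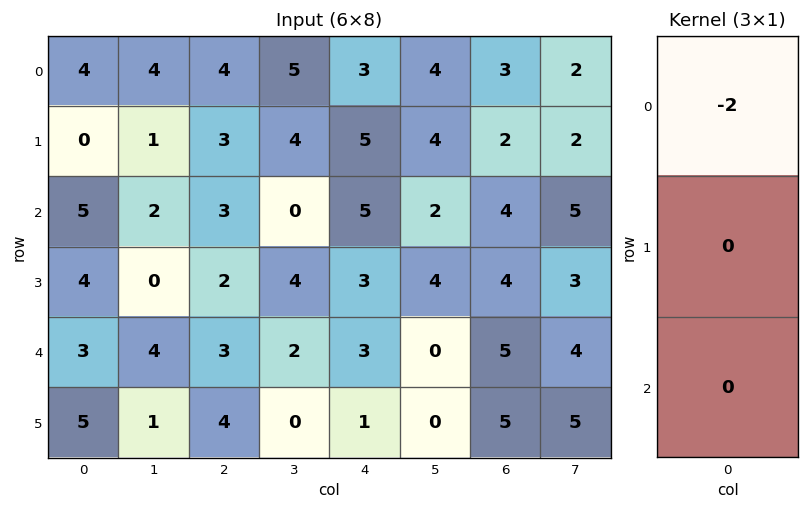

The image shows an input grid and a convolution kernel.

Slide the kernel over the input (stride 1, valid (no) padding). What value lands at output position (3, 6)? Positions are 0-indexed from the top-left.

The receptive field on the input at this output position is [4 / 5 / 5]. Elementwise product with the kernel and sum: 4·-2.

-8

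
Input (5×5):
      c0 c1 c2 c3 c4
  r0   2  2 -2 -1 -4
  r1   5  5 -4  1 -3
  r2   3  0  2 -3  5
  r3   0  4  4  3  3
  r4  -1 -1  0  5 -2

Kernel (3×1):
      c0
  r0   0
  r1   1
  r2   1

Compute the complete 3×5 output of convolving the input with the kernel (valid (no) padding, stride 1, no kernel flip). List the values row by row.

Output[0,0]: The receptive field on the input at this output position is [2 / 5 / 3]. Elementwise product with the kernel and sum: 5·1 + 3·1.

8 5 -2 -2 2
3 4 6 0 8
-1 3 4 8 1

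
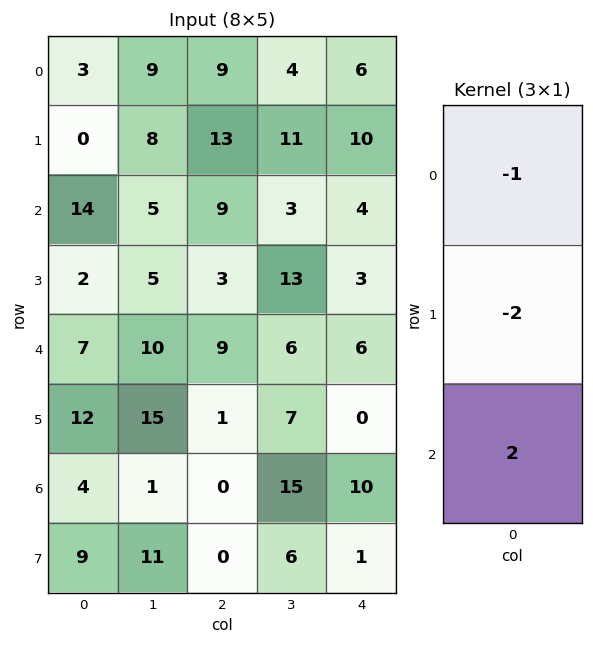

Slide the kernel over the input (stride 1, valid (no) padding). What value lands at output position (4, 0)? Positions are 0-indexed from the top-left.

-23

The receptive field on the input at this output position is [7 / 12 / 4]. Elementwise product with the kernel and sum: 7·-1 + 12·-2 + 4·2.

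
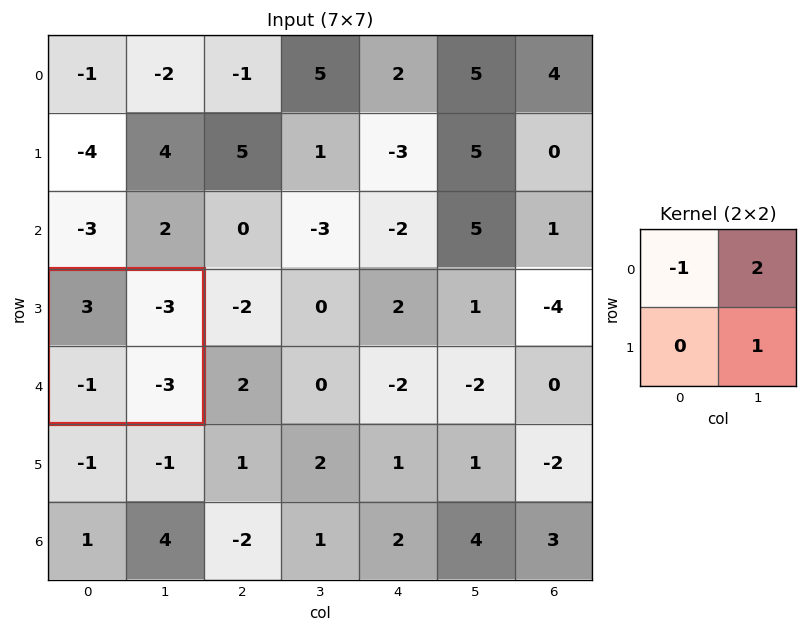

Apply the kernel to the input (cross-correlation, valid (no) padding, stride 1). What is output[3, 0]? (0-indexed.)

-12

The receptive field on the input at this output position is [3 -3 / -1 -3]. Elementwise product with the kernel and sum: 3·-1 + -3·2 + -3·1.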